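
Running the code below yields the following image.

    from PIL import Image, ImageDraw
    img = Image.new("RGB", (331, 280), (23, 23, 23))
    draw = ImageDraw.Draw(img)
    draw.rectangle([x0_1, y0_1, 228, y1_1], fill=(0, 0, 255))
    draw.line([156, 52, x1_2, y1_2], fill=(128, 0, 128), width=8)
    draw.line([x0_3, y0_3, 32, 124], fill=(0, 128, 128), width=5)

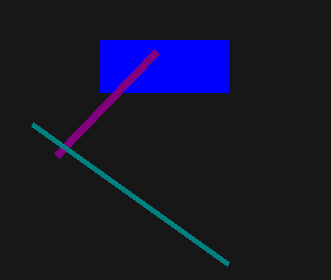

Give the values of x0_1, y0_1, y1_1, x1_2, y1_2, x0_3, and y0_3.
x0_1 = 100, y0_1 = 40, y1_1 = 92, x1_2 = 56, y1_2 = 156, x0_3 = 228, y0_3 = 264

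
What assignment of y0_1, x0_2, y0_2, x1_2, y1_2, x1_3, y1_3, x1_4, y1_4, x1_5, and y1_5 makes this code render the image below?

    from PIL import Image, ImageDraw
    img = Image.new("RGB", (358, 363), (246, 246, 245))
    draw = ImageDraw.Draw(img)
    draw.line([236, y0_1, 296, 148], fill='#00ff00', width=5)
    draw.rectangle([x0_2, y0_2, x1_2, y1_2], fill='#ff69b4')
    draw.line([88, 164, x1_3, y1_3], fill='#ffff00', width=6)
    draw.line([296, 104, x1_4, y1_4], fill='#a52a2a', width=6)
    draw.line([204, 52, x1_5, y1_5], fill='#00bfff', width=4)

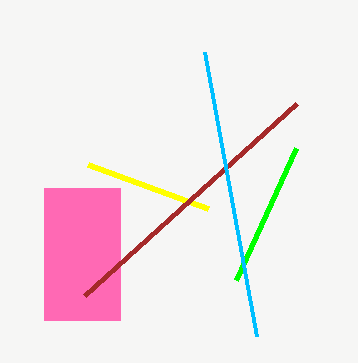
y0_1 = 280, x0_2 = 44, y0_2 = 188, x1_2 = 120, y1_2 = 320, x1_3 = 208, y1_3 = 208, x1_4 = 84, y1_4 = 296, x1_5 = 256, y1_5 = 336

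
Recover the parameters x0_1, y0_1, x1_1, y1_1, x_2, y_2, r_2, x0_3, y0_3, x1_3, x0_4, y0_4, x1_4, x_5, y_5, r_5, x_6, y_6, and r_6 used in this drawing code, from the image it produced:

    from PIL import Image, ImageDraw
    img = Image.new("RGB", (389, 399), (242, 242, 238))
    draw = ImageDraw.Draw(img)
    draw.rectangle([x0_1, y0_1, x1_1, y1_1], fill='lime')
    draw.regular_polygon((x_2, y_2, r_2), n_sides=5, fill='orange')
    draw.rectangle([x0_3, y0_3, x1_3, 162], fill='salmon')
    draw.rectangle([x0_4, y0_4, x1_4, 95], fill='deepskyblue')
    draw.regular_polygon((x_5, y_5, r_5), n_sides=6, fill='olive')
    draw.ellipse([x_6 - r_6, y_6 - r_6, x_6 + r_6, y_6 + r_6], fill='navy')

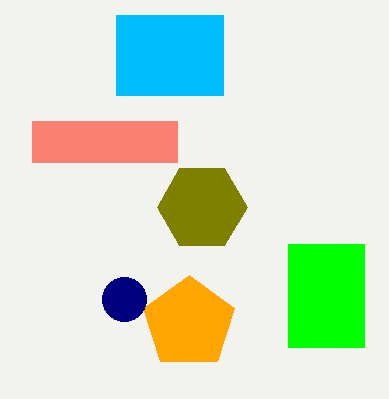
x0_1 = 288
y0_1 = 244
x1_1 = 364
y1_1 = 347
x_2 = 189
y_2 = 323
r_2 = 48
x0_3 = 32
y0_3 = 121
x1_3 = 177
x0_4 = 116
y0_4 = 15
x1_4 = 223
x_5 = 202
y_5 = 207
r_5 = 45
x_6 = 124
y_6 = 299
r_6 = 22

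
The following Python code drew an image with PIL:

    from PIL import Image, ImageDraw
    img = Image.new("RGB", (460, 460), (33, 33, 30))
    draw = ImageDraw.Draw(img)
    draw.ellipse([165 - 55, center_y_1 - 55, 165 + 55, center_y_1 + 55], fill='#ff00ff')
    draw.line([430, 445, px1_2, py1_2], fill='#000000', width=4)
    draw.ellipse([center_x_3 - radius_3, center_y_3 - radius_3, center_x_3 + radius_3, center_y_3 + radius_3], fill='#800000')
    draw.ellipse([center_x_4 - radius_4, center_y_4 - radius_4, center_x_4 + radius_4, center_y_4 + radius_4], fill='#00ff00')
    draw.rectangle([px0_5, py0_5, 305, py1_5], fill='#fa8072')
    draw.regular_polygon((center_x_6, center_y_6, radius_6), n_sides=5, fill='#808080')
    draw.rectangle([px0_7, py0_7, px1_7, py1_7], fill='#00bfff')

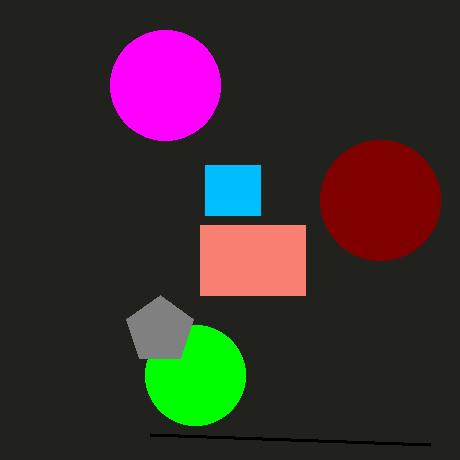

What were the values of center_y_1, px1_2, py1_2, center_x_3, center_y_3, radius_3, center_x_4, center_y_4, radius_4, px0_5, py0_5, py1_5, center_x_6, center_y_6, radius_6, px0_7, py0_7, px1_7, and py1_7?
center_y_1 = 85, px1_2 = 150, py1_2 = 435, center_x_3 = 380, center_y_3 = 200, radius_3 = 60, center_x_4 = 195, center_y_4 = 375, radius_4 = 50, px0_5 = 200, py0_5 = 225, py1_5 = 295, center_x_6 = 160, center_y_6 = 330, radius_6 = 35, px0_7 = 205, py0_7 = 165, px1_7 = 260, py1_7 = 215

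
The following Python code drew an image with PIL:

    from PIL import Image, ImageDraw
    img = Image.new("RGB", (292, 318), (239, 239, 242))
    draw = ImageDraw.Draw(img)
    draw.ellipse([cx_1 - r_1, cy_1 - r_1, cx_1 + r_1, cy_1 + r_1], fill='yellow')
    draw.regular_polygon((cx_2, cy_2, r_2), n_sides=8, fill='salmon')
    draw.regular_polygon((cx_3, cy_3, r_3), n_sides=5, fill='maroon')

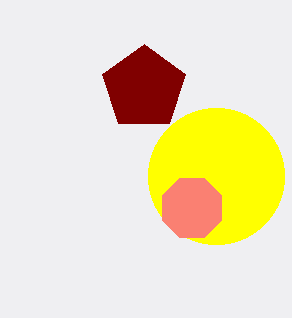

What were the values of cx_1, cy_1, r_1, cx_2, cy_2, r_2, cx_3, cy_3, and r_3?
cx_1 = 216, cy_1 = 176, r_1 = 68, cx_2 = 192, cy_2 = 208, r_2 = 32, cx_3 = 144, cy_3 = 88, r_3 = 44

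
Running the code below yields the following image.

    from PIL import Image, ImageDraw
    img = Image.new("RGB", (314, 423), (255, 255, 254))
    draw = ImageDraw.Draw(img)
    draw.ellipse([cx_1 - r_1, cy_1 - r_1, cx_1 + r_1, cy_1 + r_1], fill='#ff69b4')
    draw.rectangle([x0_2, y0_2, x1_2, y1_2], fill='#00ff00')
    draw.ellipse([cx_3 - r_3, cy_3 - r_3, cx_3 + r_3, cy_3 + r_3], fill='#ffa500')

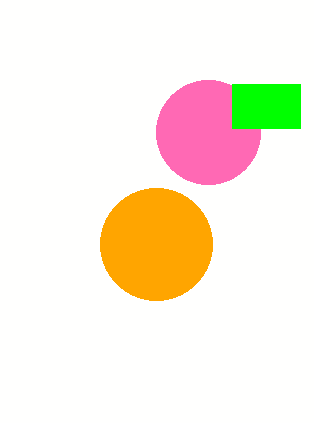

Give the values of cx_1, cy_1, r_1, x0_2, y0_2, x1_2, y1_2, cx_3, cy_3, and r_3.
cx_1 = 208; cy_1 = 132; r_1 = 52; x0_2 = 232; y0_2 = 84; x1_2 = 300; y1_2 = 128; cx_3 = 156; cy_3 = 244; r_3 = 56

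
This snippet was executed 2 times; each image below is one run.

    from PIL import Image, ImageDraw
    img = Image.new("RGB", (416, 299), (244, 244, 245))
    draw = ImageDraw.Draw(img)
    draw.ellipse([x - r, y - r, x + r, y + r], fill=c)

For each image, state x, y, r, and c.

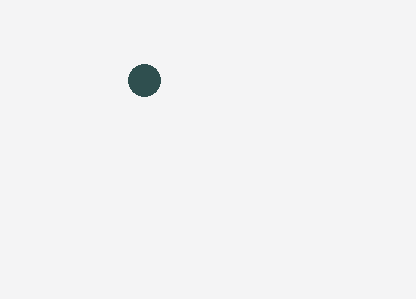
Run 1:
x = 144
y = 80
r = 16
c = 'darkslategray'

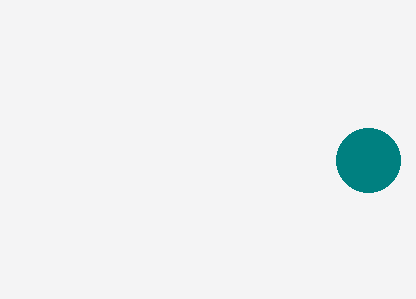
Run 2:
x = 368; y = 160; r = 32; c = 'teal'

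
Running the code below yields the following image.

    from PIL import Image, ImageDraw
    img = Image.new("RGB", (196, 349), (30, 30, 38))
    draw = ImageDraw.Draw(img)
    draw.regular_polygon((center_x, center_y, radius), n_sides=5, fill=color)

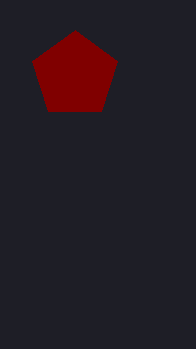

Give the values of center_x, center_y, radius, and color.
center_x = 75
center_y = 75
radius = 45
color = 'maroon'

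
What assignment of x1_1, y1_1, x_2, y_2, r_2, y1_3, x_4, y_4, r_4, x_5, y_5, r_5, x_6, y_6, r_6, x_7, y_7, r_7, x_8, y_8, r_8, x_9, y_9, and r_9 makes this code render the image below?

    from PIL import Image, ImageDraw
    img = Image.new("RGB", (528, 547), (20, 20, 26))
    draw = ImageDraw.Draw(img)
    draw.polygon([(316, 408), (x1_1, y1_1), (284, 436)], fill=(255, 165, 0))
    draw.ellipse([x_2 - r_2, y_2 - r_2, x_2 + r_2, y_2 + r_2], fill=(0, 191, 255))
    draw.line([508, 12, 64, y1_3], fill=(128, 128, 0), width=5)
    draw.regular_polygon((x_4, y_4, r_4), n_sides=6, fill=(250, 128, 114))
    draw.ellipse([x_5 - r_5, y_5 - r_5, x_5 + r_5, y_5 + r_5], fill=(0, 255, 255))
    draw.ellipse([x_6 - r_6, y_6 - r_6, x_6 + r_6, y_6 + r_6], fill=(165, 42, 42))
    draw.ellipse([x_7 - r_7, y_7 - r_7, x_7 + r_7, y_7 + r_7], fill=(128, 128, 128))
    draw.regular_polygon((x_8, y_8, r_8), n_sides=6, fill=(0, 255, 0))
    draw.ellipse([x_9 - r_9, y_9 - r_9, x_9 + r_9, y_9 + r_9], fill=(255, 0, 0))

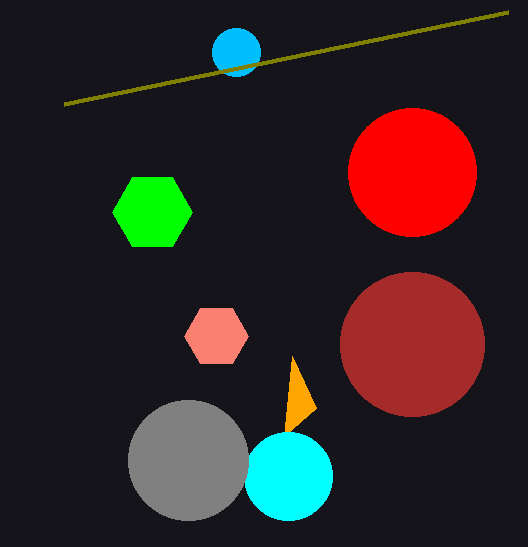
x1_1 = 292
y1_1 = 356
x_2 = 236
y_2 = 52
r_2 = 24
y1_3 = 104
x_4 = 216
y_4 = 336
r_4 = 32
x_5 = 288
y_5 = 476
r_5 = 44
x_6 = 412
y_6 = 344
r_6 = 72
x_7 = 188
y_7 = 460
r_7 = 60
x_8 = 152
y_8 = 212
r_8 = 40
x_9 = 412
y_9 = 172
r_9 = 64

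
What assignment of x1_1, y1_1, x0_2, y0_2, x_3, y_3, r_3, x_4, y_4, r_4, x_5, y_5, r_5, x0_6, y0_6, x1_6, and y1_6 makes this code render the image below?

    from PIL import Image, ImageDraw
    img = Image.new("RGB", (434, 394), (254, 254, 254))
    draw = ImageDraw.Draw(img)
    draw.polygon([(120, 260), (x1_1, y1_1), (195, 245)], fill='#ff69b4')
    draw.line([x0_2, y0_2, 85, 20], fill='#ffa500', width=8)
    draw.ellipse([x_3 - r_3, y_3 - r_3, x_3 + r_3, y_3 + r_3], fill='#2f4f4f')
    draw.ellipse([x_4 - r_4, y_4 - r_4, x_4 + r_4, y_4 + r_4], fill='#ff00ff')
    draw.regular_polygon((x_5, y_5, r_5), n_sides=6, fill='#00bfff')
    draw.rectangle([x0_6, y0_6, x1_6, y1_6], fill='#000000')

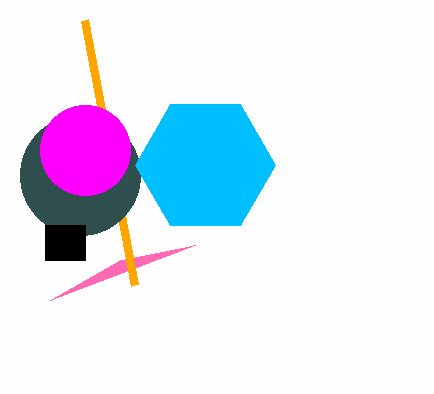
x1_1 = 50, y1_1 = 300, x0_2 = 135, y0_2 = 285, x_3 = 80, y_3 = 175, r_3 = 60, x_4 = 85, y_4 = 150, r_4 = 45, x_5 = 205, y_5 = 165, r_5 = 70, x0_6 = 45, y0_6 = 225, x1_6 = 85, y1_6 = 260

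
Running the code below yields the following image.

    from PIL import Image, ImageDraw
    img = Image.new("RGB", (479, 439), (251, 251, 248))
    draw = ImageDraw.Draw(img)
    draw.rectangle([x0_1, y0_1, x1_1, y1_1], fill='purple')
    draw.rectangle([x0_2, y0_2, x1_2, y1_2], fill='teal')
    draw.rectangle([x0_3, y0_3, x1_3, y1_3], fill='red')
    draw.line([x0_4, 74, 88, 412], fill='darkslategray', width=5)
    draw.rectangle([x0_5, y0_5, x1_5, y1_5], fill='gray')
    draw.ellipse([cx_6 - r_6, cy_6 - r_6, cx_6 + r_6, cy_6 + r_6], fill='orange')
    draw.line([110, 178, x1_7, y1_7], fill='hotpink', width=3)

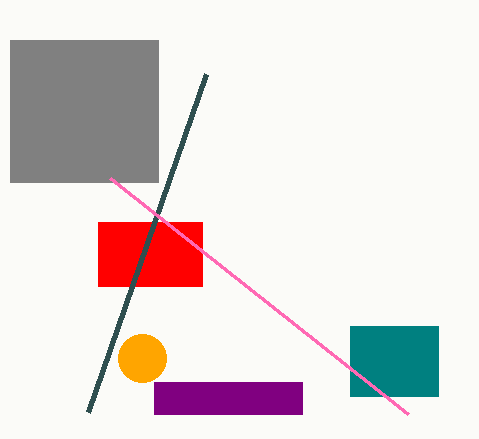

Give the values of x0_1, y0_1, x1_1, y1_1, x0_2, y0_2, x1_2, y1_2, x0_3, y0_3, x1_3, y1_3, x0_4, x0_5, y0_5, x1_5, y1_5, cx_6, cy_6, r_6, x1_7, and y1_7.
x0_1 = 154, y0_1 = 382, x1_1 = 302, y1_1 = 414, x0_2 = 350, y0_2 = 326, x1_2 = 438, y1_2 = 396, x0_3 = 98, y0_3 = 222, x1_3 = 202, y1_3 = 286, x0_4 = 206, x0_5 = 10, y0_5 = 40, x1_5 = 158, y1_5 = 182, cx_6 = 142, cy_6 = 358, r_6 = 24, x1_7 = 408, y1_7 = 414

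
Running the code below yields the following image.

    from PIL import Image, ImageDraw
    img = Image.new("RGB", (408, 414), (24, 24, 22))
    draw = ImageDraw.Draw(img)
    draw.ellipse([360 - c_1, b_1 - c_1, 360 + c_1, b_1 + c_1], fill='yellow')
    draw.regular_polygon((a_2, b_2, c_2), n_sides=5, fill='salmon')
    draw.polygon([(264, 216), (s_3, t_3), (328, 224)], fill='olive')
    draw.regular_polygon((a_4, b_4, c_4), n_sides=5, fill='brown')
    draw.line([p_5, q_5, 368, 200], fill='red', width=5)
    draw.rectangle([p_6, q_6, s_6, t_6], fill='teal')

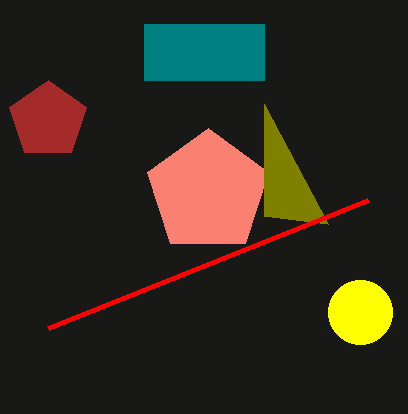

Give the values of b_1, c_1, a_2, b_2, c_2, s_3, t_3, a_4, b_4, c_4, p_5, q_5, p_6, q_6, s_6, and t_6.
b_1 = 312
c_1 = 32
a_2 = 208
b_2 = 192
c_2 = 64
s_3 = 264
t_3 = 104
a_4 = 48
b_4 = 120
c_4 = 40
p_5 = 48
q_5 = 328
p_6 = 144
q_6 = 24
s_6 = 264
t_6 = 80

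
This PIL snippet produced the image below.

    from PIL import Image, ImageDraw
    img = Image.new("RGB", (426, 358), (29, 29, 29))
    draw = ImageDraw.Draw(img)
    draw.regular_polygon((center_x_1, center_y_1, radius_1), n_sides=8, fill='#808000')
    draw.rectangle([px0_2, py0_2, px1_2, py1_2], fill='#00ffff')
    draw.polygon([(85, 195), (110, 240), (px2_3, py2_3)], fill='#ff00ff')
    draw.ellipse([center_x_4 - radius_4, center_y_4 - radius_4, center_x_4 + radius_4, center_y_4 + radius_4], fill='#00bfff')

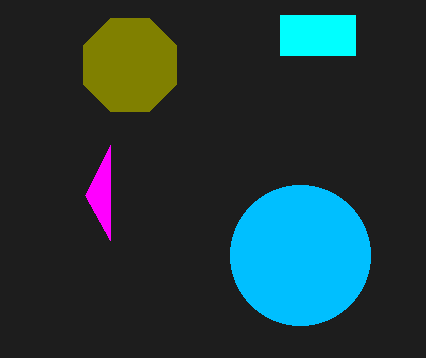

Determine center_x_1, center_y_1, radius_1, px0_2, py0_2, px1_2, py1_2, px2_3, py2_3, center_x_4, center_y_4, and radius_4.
center_x_1 = 130, center_y_1 = 65, radius_1 = 50, px0_2 = 280, py0_2 = 15, px1_2 = 355, py1_2 = 55, px2_3 = 110, py2_3 = 145, center_x_4 = 300, center_y_4 = 255, radius_4 = 70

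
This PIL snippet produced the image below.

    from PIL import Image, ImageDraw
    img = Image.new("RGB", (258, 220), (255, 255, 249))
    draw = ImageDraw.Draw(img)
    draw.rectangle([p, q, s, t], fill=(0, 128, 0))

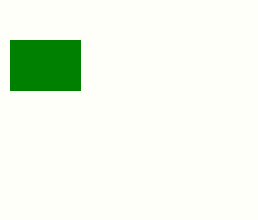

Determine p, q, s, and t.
p = 10, q = 40, s = 80, t = 90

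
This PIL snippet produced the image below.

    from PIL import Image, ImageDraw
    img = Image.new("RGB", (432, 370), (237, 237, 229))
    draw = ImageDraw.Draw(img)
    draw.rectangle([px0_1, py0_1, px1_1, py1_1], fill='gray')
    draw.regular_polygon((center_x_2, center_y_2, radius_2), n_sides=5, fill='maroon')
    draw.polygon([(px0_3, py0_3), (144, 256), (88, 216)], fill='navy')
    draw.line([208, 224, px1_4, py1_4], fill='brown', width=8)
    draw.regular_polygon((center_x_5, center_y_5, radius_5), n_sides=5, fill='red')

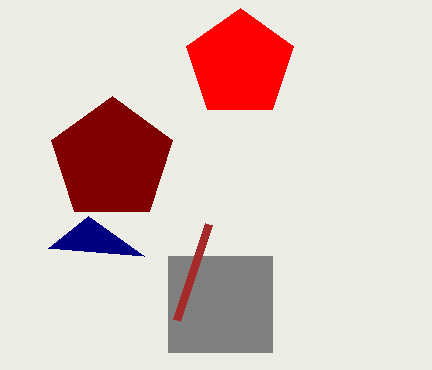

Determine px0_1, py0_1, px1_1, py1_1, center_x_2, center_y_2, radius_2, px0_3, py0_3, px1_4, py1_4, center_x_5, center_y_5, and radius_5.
px0_1 = 168, py0_1 = 256, px1_1 = 272, py1_1 = 352, center_x_2 = 112, center_y_2 = 160, radius_2 = 64, px0_3 = 48, py0_3 = 248, px1_4 = 176, py1_4 = 320, center_x_5 = 240, center_y_5 = 64, radius_5 = 56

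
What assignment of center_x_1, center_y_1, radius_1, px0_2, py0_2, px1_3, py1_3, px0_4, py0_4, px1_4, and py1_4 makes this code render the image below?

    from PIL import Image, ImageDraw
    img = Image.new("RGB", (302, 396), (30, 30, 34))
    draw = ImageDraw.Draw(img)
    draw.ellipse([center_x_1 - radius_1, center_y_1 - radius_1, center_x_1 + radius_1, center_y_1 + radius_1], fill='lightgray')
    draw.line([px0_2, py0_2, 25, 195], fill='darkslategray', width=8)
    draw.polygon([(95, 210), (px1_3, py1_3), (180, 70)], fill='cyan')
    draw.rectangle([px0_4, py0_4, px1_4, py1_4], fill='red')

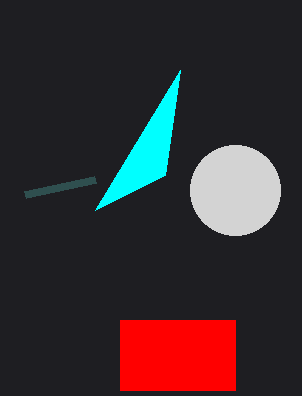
center_x_1 = 235, center_y_1 = 190, radius_1 = 45, px0_2 = 95, py0_2 = 180, px1_3 = 165, py1_3 = 175, px0_4 = 120, py0_4 = 320, px1_4 = 235, py1_4 = 390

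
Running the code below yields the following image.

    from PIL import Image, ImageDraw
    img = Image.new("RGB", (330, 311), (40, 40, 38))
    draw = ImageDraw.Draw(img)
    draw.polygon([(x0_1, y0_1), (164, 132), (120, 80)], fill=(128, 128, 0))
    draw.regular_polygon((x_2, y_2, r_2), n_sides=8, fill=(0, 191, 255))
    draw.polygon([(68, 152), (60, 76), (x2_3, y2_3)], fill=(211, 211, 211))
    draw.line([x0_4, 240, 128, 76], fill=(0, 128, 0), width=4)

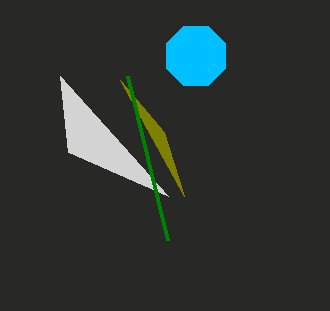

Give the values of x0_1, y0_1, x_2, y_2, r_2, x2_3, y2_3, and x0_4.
x0_1 = 184, y0_1 = 196, x_2 = 196, y_2 = 56, r_2 = 32, x2_3 = 168, y2_3 = 196, x0_4 = 168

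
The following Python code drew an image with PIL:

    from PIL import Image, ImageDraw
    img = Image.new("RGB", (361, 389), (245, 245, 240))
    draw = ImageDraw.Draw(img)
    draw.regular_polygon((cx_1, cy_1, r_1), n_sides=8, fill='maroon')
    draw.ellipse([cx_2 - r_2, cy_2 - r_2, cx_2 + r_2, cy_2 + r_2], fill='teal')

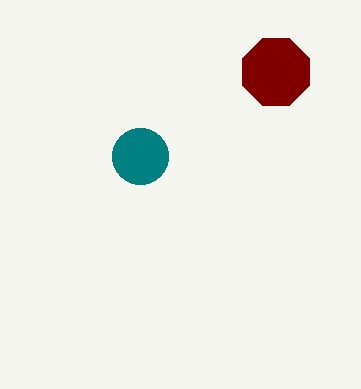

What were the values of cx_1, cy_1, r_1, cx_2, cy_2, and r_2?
cx_1 = 276; cy_1 = 72; r_1 = 36; cx_2 = 140; cy_2 = 156; r_2 = 28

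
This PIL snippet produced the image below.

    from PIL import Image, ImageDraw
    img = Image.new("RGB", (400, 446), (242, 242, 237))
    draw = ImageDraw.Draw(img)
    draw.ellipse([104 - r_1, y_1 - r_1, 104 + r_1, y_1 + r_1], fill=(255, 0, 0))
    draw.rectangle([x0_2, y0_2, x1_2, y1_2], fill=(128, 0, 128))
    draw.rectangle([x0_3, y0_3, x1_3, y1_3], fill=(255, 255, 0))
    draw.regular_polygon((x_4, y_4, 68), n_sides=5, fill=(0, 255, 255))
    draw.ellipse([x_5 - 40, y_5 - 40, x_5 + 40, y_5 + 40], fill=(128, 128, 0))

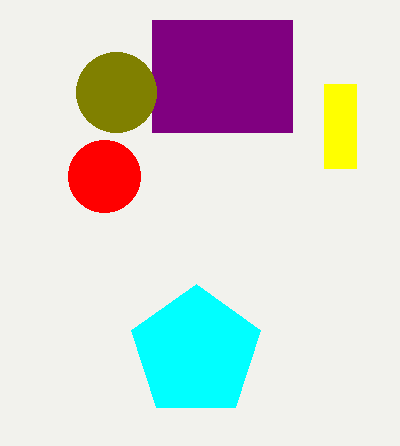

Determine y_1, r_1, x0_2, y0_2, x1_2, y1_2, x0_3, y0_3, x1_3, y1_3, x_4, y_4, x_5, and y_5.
y_1 = 176; r_1 = 36; x0_2 = 152; y0_2 = 20; x1_2 = 292; y1_2 = 132; x0_3 = 324; y0_3 = 84; x1_3 = 356; y1_3 = 168; x_4 = 196; y_4 = 352; x_5 = 116; y_5 = 92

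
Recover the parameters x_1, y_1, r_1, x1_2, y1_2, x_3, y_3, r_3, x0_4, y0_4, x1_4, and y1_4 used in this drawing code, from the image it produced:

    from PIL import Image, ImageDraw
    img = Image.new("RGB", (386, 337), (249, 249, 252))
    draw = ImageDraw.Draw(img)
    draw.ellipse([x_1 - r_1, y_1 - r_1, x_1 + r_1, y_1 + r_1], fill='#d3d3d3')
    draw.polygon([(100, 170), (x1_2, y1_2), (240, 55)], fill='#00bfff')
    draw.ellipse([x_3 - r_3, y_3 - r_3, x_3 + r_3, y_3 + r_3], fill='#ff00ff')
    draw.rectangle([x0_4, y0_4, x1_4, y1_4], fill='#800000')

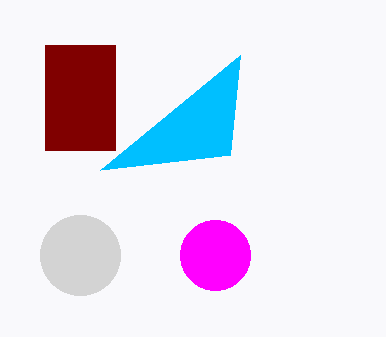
x_1 = 80, y_1 = 255, r_1 = 40, x1_2 = 230, y1_2 = 155, x_3 = 215, y_3 = 255, r_3 = 35, x0_4 = 45, y0_4 = 45, x1_4 = 115, y1_4 = 150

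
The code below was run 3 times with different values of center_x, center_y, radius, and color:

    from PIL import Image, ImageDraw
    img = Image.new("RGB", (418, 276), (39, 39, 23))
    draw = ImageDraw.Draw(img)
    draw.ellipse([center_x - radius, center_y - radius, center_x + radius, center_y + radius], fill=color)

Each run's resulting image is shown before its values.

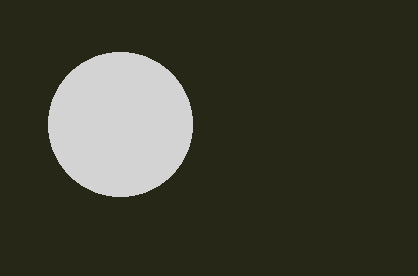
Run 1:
center_x = 120
center_y = 124
radius = 72
color = 'lightgray'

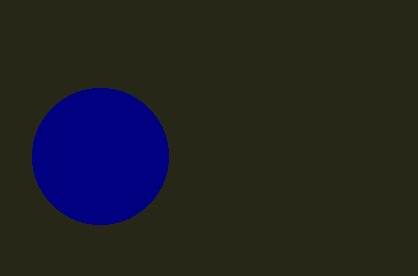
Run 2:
center_x = 100; center_y = 156; radius = 68; color = 'navy'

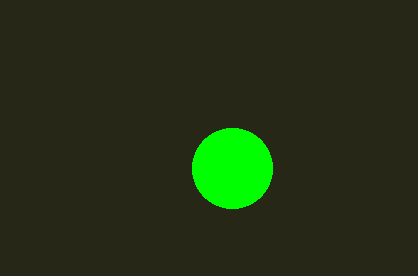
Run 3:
center_x = 232; center_y = 168; radius = 40; color = 'lime'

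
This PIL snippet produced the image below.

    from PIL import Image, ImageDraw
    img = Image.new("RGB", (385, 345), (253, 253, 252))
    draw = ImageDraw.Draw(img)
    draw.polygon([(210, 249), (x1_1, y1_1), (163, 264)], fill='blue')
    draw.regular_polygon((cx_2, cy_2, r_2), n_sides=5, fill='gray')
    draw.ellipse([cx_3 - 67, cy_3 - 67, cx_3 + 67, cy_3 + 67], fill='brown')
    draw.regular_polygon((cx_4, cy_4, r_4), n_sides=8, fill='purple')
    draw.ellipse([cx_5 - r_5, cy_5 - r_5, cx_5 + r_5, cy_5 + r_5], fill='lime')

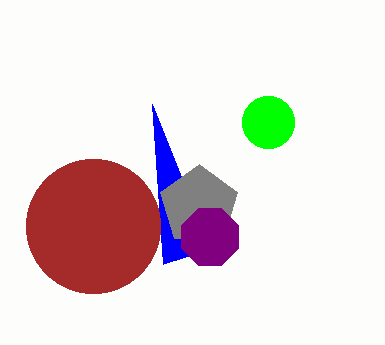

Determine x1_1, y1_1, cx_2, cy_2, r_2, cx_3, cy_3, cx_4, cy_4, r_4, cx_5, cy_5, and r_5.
x1_1 = 152
y1_1 = 104
cx_2 = 199
cy_2 = 205
r_2 = 41
cx_3 = 93
cy_3 = 226
cx_4 = 210
cy_4 = 237
r_4 = 31
cx_5 = 268
cy_5 = 122
r_5 = 26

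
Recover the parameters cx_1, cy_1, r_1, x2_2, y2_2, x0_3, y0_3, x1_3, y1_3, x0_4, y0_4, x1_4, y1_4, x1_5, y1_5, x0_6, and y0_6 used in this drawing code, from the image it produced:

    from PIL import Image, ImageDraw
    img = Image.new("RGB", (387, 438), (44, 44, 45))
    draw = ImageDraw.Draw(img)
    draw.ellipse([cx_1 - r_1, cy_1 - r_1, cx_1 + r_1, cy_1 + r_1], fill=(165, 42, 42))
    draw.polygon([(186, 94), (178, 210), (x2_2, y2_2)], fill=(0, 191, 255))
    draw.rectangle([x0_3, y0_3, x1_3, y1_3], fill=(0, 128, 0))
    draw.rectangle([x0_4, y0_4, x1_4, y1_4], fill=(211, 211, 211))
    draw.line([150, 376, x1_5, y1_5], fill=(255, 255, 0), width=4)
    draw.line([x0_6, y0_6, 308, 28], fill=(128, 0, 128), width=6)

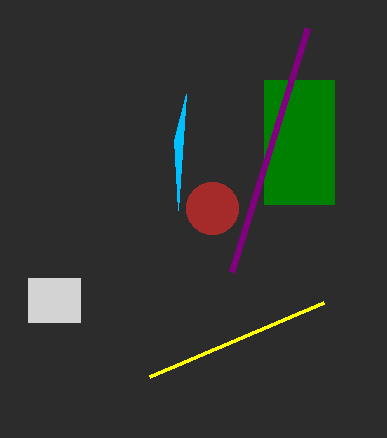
cx_1 = 212; cy_1 = 208; r_1 = 26; x2_2 = 174; y2_2 = 140; x0_3 = 264; y0_3 = 80; x1_3 = 334; y1_3 = 204; x0_4 = 28; y0_4 = 278; x1_4 = 80; y1_4 = 322; x1_5 = 324; y1_5 = 302; x0_6 = 232; y0_6 = 272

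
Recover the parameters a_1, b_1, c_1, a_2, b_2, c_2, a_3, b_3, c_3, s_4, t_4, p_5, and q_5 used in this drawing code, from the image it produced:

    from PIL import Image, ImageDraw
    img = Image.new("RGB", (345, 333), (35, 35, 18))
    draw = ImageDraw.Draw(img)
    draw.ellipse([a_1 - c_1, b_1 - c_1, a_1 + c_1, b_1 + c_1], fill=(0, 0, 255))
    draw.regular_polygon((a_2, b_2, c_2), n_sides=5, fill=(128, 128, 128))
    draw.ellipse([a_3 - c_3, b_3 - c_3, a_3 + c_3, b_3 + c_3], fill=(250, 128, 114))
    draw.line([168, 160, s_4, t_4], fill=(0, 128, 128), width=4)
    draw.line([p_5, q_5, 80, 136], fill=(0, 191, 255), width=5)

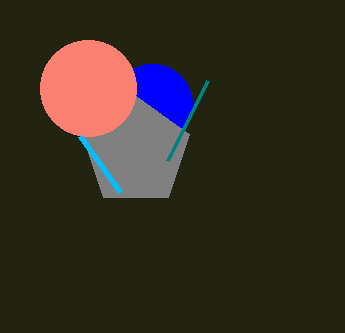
a_1 = 152, b_1 = 104, c_1 = 40, a_2 = 136, b_2 = 152, c_2 = 56, a_3 = 88, b_3 = 88, c_3 = 48, s_4 = 208, t_4 = 80, p_5 = 120, q_5 = 192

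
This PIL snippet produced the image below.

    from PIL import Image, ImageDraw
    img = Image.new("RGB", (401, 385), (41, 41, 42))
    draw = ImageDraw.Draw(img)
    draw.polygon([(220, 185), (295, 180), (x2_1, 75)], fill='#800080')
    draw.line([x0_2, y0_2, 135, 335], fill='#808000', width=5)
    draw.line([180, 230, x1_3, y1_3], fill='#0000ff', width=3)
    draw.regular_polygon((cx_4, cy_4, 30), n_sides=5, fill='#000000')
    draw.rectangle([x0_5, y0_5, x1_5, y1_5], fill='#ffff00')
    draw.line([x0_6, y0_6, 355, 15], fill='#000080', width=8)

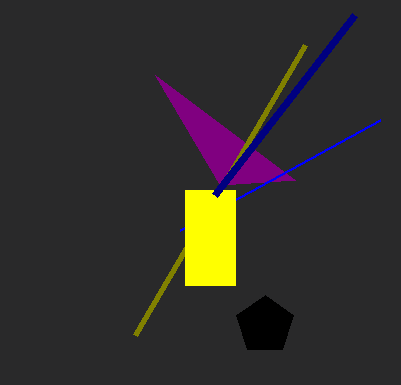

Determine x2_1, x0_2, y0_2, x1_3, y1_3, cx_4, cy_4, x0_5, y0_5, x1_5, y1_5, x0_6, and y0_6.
x2_1 = 155
x0_2 = 305
y0_2 = 45
x1_3 = 380
y1_3 = 120
cx_4 = 265
cy_4 = 325
x0_5 = 185
y0_5 = 190
x1_5 = 235
y1_5 = 285
x0_6 = 215
y0_6 = 195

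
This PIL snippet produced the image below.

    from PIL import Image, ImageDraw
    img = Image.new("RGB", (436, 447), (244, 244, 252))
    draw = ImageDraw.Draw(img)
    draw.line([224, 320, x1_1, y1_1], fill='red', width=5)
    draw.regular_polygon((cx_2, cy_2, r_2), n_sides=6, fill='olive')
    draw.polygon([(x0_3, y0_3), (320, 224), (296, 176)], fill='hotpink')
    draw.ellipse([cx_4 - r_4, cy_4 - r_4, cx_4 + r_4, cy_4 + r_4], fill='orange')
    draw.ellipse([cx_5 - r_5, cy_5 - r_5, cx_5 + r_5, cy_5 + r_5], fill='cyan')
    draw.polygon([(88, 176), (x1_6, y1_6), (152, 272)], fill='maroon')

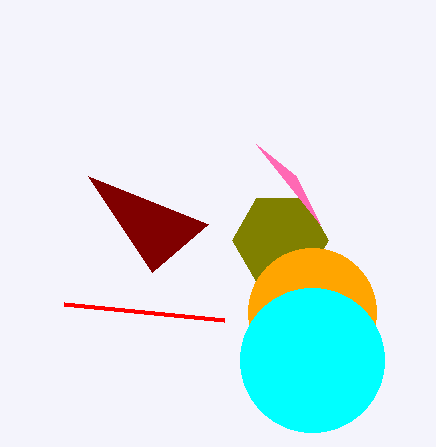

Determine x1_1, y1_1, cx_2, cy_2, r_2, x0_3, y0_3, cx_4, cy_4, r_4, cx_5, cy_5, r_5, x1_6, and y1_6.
x1_1 = 64, y1_1 = 304, cx_2 = 280, cy_2 = 240, r_2 = 48, x0_3 = 256, y0_3 = 144, cx_4 = 312, cy_4 = 312, r_4 = 64, cx_5 = 312, cy_5 = 360, r_5 = 72, x1_6 = 208, y1_6 = 224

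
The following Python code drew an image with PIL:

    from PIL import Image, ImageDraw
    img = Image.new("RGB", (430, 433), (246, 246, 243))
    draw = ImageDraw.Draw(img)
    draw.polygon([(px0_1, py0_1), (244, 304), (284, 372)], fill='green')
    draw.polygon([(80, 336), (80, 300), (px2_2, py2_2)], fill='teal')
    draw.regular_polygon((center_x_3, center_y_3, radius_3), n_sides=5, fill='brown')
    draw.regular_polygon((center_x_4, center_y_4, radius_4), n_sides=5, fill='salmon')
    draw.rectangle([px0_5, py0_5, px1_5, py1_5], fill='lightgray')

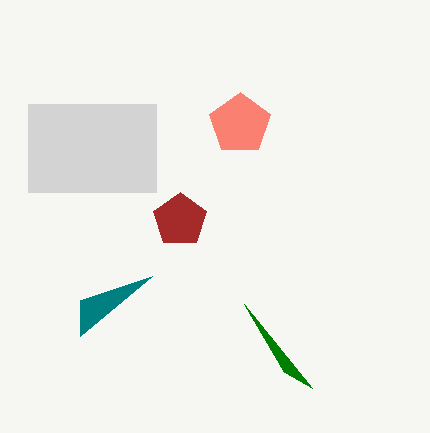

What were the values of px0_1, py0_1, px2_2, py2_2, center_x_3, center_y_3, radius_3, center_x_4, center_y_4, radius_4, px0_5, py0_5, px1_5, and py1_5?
px0_1 = 312, py0_1 = 388, px2_2 = 152, py2_2 = 276, center_x_3 = 180, center_y_3 = 220, radius_3 = 28, center_x_4 = 240, center_y_4 = 124, radius_4 = 32, px0_5 = 28, py0_5 = 104, px1_5 = 156, py1_5 = 192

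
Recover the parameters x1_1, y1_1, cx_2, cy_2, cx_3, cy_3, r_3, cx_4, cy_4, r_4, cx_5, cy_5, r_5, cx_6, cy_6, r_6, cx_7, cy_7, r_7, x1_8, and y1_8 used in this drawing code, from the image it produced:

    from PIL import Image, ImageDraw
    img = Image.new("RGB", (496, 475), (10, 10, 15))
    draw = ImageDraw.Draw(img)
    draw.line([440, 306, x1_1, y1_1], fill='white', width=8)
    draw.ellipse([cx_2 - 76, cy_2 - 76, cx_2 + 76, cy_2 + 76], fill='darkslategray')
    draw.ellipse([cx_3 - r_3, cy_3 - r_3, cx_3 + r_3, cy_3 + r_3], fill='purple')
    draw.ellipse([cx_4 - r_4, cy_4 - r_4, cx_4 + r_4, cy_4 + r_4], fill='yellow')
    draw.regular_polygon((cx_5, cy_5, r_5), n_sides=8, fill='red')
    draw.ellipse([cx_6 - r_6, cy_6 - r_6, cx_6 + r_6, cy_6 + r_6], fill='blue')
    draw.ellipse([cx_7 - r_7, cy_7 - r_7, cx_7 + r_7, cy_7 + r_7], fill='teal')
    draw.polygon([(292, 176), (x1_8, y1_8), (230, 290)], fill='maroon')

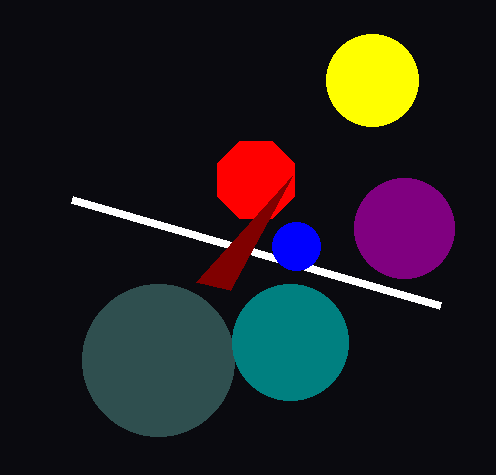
x1_1 = 72, y1_1 = 200, cx_2 = 158, cy_2 = 360, cx_3 = 404, cy_3 = 228, r_3 = 50, cx_4 = 372, cy_4 = 80, r_4 = 46, cx_5 = 256, cy_5 = 180, r_5 = 42, cx_6 = 296, cy_6 = 246, r_6 = 24, cx_7 = 290, cy_7 = 342, r_7 = 58, x1_8 = 196, y1_8 = 282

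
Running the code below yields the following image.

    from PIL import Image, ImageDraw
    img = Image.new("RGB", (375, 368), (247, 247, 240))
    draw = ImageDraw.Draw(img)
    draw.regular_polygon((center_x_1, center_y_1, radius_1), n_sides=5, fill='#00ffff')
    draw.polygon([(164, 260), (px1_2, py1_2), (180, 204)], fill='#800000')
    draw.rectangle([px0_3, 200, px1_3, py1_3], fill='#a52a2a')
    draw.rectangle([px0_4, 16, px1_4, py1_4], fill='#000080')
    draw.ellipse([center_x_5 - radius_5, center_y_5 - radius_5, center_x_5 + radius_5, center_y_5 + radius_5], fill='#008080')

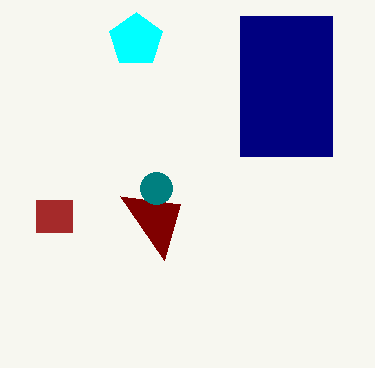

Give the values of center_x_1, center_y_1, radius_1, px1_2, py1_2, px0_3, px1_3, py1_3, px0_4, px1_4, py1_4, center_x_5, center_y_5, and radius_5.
center_x_1 = 136
center_y_1 = 40
radius_1 = 28
px1_2 = 120
py1_2 = 196
px0_3 = 36
px1_3 = 72
py1_3 = 232
px0_4 = 240
px1_4 = 332
py1_4 = 156
center_x_5 = 156
center_y_5 = 188
radius_5 = 16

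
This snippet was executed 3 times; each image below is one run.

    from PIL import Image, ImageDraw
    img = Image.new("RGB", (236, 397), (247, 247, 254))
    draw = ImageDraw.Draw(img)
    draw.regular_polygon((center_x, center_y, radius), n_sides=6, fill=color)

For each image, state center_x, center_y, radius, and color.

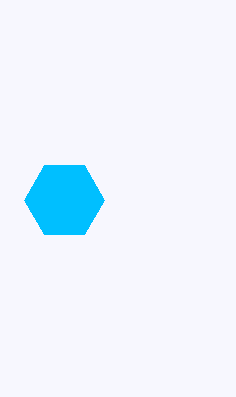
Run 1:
center_x = 64, center_y = 200, radius = 40, color = 'deepskyblue'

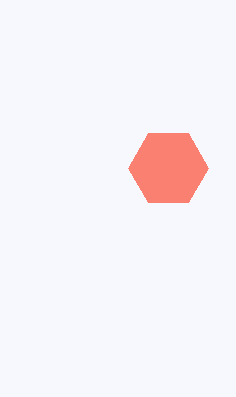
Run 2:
center_x = 168; center_y = 168; radius = 40; color = 'salmon'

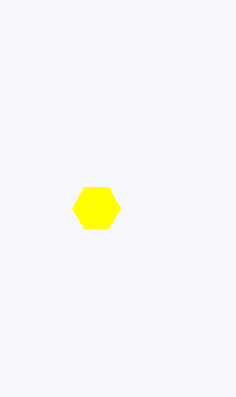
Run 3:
center_x = 96, center_y = 208, radius = 24, color = 'yellow'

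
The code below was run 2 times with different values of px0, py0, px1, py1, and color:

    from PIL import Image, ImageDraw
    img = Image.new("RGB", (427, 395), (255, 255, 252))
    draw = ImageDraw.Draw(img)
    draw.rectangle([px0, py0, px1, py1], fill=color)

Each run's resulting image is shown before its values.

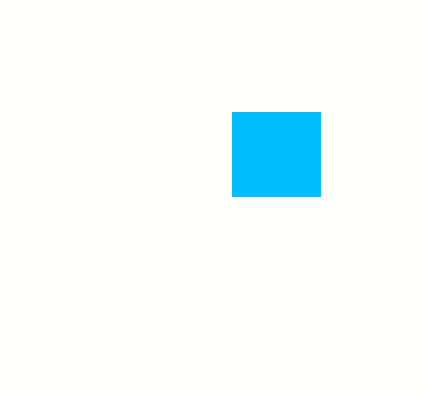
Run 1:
px0 = 232, py0 = 112, px1 = 320, py1 = 196, color = 'deepskyblue'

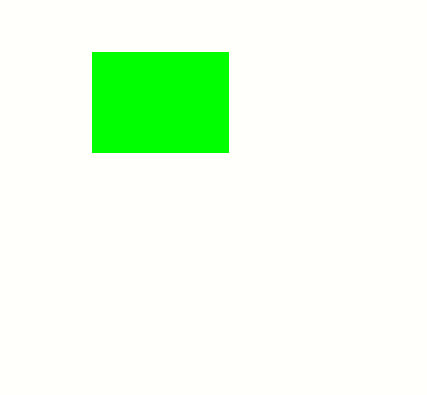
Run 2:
px0 = 92; py0 = 52; px1 = 228; py1 = 152; color = 'lime'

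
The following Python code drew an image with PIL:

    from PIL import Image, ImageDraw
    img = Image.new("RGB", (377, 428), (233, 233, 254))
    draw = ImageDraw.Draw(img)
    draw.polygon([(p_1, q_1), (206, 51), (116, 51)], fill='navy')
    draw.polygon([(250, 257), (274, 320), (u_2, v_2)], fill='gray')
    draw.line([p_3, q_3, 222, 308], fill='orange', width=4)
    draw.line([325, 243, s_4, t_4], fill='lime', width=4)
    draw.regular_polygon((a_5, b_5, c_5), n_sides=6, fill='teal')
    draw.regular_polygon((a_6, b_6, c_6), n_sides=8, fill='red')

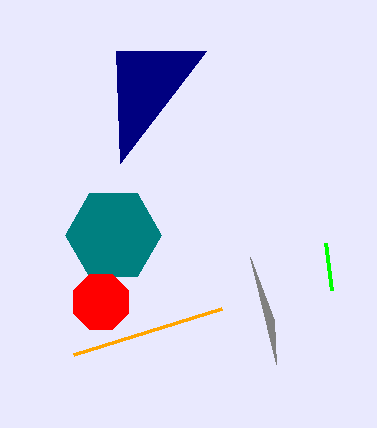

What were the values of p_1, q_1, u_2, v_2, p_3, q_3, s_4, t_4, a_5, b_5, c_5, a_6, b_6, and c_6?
p_1 = 120
q_1 = 163
u_2 = 276
v_2 = 364
p_3 = 74
q_3 = 354
s_4 = 331
t_4 = 290
a_5 = 113
b_5 = 235
c_5 = 48
a_6 = 101
b_6 = 302
c_6 = 30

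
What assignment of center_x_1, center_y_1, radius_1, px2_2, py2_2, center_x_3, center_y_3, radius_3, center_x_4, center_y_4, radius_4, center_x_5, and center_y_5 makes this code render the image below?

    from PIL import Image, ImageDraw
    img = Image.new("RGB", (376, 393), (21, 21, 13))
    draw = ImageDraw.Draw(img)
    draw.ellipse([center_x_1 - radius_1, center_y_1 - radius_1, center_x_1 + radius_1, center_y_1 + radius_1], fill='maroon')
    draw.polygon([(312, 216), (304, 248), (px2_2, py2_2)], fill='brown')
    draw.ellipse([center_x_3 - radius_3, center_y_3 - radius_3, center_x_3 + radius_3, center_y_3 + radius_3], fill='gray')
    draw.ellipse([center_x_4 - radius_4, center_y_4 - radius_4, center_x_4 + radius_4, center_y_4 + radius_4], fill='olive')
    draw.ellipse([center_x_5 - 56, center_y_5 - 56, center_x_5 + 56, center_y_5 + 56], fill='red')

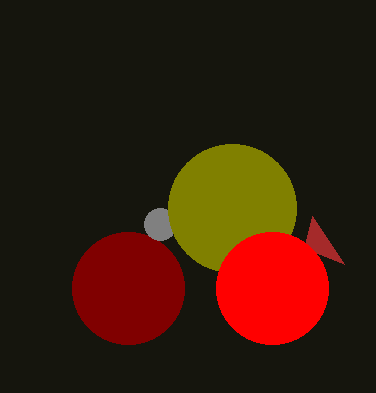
center_x_1 = 128
center_y_1 = 288
radius_1 = 56
px2_2 = 344
py2_2 = 264
center_x_3 = 160
center_y_3 = 224
radius_3 = 16
center_x_4 = 232
center_y_4 = 208
radius_4 = 64
center_x_5 = 272
center_y_5 = 288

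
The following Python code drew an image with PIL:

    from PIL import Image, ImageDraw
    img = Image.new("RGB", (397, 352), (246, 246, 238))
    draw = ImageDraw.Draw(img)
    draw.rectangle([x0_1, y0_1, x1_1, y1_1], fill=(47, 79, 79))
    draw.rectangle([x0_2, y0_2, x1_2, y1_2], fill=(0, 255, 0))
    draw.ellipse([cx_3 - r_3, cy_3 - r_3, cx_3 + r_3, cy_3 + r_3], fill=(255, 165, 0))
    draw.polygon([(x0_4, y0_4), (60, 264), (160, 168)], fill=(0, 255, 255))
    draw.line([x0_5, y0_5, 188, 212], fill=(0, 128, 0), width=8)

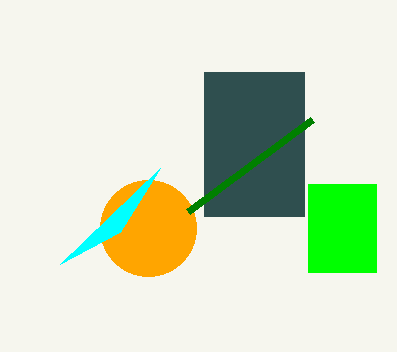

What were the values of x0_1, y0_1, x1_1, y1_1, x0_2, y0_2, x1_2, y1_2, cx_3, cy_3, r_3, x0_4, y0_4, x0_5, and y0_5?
x0_1 = 204
y0_1 = 72
x1_1 = 304
y1_1 = 216
x0_2 = 308
y0_2 = 184
x1_2 = 376
y1_2 = 272
cx_3 = 148
cy_3 = 228
r_3 = 48
x0_4 = 120
y0_4 = 232
x0_5 = 312
y0_5 = 120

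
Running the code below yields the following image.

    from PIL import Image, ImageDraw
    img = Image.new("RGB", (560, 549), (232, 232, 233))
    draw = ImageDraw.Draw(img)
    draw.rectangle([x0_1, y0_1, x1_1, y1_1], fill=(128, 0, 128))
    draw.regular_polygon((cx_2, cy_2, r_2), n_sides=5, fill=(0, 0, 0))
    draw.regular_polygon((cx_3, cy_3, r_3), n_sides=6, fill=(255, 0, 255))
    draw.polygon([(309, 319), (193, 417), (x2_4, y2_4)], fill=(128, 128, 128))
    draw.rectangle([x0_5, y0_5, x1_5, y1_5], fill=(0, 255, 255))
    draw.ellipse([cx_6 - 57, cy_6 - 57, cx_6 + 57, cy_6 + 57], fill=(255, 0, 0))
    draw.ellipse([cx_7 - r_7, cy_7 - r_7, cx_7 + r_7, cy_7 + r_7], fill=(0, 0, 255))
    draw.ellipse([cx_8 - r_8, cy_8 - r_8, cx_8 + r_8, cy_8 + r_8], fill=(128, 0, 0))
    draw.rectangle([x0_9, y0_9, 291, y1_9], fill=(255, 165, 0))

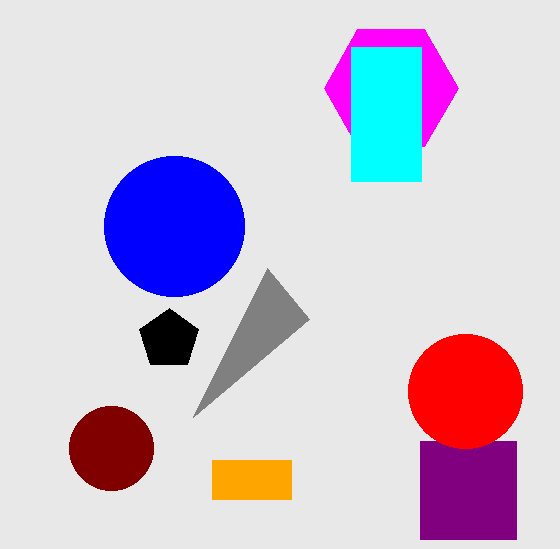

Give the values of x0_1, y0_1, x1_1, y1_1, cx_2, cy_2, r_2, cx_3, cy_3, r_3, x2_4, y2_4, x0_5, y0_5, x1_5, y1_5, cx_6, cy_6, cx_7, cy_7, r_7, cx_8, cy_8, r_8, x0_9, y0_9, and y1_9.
x0_1 = 420, y0_1 = 441, x1_1 = 516, y1_1 = 539, cx_2 = 169, cy_2 = 339, r_2 = 31, cx_3 = 391, cy_3 = 88, r_3 = 67, x2_4 = 267, y2_4 = 268, x0_5 = 351, y0_5 = 47, x1_5 = 421, y1_5 = 181, cx_6 = 465, cy_6 = 391, cx_7 = 174, cy_7 = 226, r_7 = 70, cx_8 = 111, cy_8 = 448, r_8 = 42, x0_9 = 212, y0_9 = 460, y1_9 = 499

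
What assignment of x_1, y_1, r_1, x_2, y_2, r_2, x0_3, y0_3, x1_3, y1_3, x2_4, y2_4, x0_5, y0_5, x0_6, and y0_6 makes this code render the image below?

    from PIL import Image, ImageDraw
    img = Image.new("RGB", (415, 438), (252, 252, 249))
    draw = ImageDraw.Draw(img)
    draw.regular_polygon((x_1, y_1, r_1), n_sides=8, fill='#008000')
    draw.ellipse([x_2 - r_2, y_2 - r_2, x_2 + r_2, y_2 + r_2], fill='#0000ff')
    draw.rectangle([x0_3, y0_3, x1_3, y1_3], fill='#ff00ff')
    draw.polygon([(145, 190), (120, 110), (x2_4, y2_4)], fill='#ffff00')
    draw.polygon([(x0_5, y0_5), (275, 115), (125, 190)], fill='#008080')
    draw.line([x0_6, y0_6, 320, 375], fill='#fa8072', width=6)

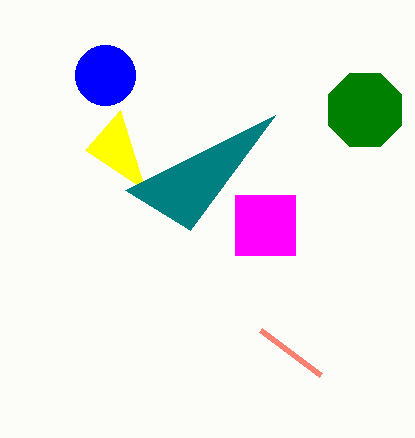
x_1 = 365, y_1 = 110, r_1 = 40, x_2 = 105, y_2 = 75, r_2 = 30, x0_3 = 235, y0_3 = 195, x1_3 = 295, y1_3 = 255, x2_4 = 85, y2_4 = 150, x0_5 = 190, y0_5 = 230, x0_6 = 260, y0_6 = 330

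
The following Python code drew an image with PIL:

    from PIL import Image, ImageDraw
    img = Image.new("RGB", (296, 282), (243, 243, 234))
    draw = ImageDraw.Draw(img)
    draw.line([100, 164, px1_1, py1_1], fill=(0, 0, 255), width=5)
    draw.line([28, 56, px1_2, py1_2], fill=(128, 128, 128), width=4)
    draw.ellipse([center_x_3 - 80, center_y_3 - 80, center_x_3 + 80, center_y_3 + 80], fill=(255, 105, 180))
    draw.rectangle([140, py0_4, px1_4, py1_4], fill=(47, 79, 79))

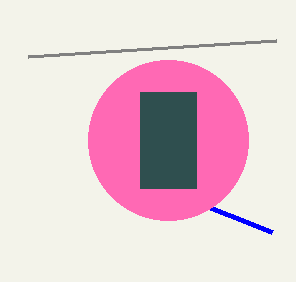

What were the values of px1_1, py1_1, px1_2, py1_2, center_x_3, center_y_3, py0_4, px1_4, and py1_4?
px1_1 = 272; py1_1 = 232; px1_2 = 276; py1_2 = 40; center_x_3 = 168; center_y_3 = 140; py0_4 = 92; px1_4 = 196; py1_4 = 188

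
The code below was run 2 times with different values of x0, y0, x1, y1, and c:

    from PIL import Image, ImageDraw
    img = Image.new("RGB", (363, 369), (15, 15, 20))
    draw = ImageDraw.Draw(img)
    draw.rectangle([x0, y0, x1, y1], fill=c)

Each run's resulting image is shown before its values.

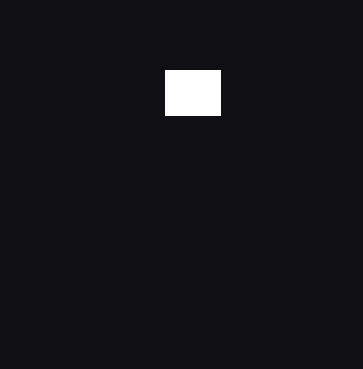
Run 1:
x0 = 165
y0 = 70
x1 = 220
y1 = 115
c = 'white'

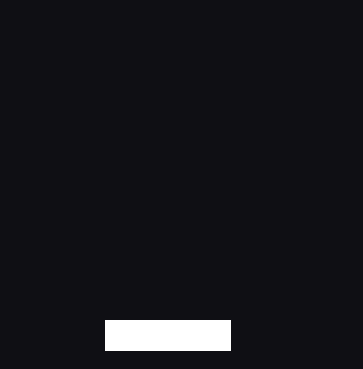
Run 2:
x0 = 105
y0 = 320
x1 = 230
y1 = 350
c = 'white'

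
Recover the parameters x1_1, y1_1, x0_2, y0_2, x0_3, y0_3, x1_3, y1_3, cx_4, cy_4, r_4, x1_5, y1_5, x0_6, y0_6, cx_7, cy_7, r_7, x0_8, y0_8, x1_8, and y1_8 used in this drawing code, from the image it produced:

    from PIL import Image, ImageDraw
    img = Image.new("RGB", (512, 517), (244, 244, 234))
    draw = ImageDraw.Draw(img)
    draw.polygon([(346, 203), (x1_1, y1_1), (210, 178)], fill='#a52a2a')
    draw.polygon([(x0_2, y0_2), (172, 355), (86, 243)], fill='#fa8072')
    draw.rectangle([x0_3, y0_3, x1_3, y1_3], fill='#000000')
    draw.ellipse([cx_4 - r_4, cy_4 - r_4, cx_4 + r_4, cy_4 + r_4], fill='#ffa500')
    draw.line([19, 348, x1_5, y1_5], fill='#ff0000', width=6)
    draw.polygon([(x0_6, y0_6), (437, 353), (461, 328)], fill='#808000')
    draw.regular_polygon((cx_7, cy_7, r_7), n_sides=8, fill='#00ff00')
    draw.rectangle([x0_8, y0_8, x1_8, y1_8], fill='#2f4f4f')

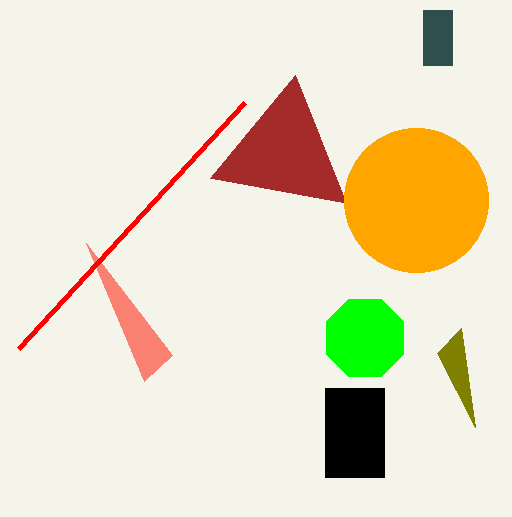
x1_1 = 295, y1_1 = 75, x0_2 = 144, y0_2 = 381, x0_3 = 325, y0_3 = 388, x1_3 = 384, y1_3 = 477, cx_4 = 416, cy_4 = 200, r_4 = 72, x1_5 = 245, y1_5 = 102, x0_6 = 475, y0_6 = 427, cx_7 = 365, cy_7 = 338, r_7 = 42, x0_8 = 423, y0_8 = 10, x1_8 = 452, y1_8 = 65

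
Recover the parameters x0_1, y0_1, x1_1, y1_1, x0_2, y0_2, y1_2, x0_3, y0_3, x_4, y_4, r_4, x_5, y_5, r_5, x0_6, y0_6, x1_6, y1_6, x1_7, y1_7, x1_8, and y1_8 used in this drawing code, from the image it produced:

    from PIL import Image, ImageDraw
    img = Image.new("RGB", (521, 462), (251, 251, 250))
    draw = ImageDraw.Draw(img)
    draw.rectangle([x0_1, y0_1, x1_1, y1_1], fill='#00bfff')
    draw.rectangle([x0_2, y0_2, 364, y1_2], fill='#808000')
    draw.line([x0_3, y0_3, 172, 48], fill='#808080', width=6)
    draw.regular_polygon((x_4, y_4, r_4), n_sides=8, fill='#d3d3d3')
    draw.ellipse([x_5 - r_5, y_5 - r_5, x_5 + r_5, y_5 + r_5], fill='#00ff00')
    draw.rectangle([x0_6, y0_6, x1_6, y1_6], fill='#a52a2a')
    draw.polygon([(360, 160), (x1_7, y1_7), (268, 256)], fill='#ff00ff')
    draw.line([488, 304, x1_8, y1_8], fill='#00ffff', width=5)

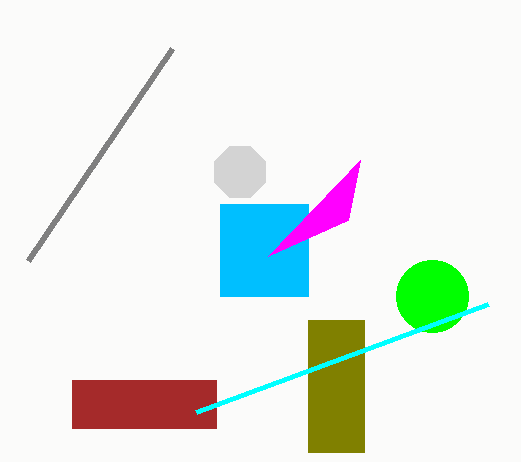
x0_1 = 220
y0_1 = 204
x1_1 = 308
y1_1 = 296
x0_2 = 308
y0_2 = 320
y1_2 = 452
x0_3 = 28
y0_3 = 260
x_4 = 240
y_4 = 172
r_4 = 28
x_5 = 432
y_5 = 296
r_5 = 36
x0_6 = 72
y0_6 = 380
x1_6 = 216
y1_6 = 428
x1_7 = 348
y1_7 = 220
x1_8 = 196
y1_8 = 412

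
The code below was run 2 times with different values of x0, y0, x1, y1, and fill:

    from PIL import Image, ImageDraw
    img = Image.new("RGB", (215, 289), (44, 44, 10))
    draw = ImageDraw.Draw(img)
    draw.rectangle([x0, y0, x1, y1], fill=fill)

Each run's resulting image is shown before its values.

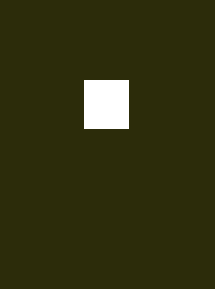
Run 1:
x0 = 84, y0 = 80, x1 = 128, y1 = 128, fill = 'white'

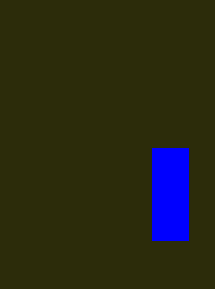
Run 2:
x0 = 152
y0 = 148
x1 = 188
y1 = 240
fill = 'blue'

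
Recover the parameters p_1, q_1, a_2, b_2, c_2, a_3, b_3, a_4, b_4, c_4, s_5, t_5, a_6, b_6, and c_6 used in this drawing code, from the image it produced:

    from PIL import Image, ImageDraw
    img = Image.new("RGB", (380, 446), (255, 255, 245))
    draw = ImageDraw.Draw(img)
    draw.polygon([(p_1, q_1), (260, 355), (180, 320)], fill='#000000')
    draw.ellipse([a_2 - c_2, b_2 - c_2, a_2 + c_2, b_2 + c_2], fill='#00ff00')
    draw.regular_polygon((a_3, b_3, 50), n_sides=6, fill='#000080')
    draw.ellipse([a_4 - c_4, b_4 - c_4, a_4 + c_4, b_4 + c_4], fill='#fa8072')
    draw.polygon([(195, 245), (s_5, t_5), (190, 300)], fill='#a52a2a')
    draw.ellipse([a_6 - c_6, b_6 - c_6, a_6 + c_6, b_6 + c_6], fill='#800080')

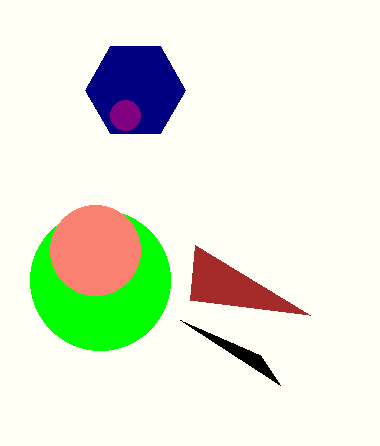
p_1 = 280, q_1 = 385, a_2 = 100, b_2 = 280, c_2 = 70, a_3 = 135, b_3 = 90, a_4 = 95, b_4 = 250, c_4 = 45, s_5 = 310, t_5 = 315, a_6 = 125, b_6 = 115, c_6 = 15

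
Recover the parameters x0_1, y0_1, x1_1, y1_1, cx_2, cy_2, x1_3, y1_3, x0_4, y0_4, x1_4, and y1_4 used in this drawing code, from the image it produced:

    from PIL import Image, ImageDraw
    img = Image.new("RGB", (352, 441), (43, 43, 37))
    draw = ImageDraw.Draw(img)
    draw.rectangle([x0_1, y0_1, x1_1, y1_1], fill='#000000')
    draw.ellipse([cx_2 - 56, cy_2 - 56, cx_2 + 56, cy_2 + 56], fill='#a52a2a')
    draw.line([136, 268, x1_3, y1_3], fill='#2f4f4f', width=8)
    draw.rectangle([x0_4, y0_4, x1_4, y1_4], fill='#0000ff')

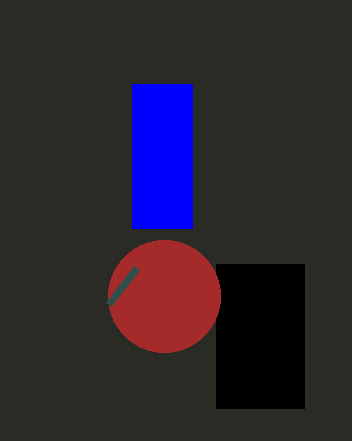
x0_1 = 216; y0_1 = 264; x1_1 = 304; y1_1 = 408; cx_2 = 164; cy_2 = 296; x1_3 = 108; y1_3 = 304; x0_4 = 132; y0_4 = 84; x1_4 = 192; y1_4 = 228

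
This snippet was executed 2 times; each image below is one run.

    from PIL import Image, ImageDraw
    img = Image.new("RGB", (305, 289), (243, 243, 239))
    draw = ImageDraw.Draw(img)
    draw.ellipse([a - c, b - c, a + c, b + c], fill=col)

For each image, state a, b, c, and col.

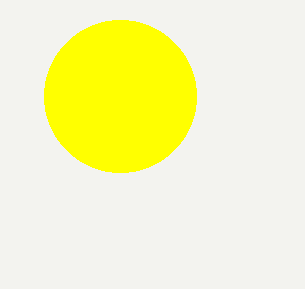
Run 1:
a = 120
b = 96
c = 76
col = 'yellow'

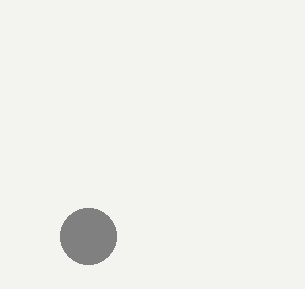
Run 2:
a = 88, b = 236, c = 28, col = 'gray'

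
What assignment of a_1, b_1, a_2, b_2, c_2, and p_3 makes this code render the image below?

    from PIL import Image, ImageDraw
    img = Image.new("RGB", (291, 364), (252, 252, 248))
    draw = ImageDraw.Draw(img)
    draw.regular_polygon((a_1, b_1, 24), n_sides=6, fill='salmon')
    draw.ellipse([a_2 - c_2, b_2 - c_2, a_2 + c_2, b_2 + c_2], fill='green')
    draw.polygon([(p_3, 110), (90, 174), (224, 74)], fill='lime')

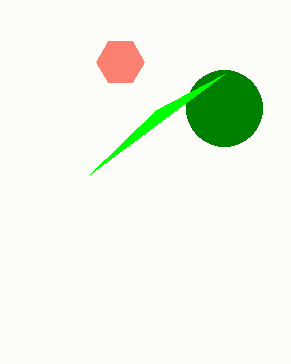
a_1 = 120
b_1 = 62
a_2 = 224
b_2 = 108
c_2 = 38
p_3 = 156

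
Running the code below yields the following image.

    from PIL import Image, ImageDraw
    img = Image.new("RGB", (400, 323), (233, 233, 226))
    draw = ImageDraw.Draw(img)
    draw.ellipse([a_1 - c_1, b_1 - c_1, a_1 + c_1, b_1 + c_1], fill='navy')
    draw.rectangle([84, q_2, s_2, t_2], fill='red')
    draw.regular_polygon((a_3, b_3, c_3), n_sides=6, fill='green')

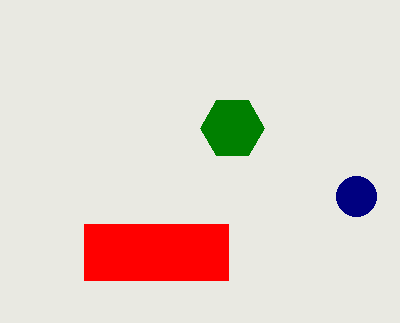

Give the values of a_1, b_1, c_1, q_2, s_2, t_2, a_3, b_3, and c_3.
a_1 = 356; b_1 = 196; c_1 = 20; q_2 = 224; s_2 = 228; t_2 = 280; a_3 = 232; b_3 = 128; c_3 = 32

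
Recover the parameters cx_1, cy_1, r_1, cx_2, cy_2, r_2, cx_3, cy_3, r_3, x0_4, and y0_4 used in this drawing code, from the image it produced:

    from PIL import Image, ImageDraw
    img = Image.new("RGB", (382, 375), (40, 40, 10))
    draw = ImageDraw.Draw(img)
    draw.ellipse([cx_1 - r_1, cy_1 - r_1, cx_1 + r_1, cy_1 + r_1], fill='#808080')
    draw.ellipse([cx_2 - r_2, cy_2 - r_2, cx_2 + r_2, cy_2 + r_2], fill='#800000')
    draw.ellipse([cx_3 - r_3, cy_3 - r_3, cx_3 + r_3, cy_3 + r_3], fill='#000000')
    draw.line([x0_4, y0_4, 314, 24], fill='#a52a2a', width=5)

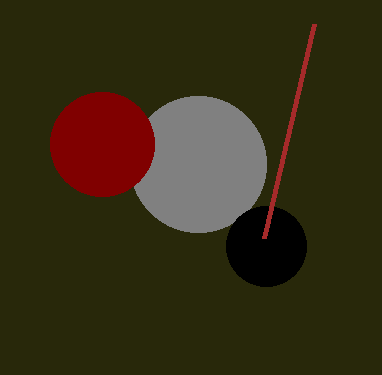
cx_1 = 198
cy_1 = 164
r_1 = 68
cx_2 = 102
cy_2 = 144
r_2 = 52
cx_3 = 266
cy_3 = 246
r_3 = 40
x0_4 = 264
y0_4 = 238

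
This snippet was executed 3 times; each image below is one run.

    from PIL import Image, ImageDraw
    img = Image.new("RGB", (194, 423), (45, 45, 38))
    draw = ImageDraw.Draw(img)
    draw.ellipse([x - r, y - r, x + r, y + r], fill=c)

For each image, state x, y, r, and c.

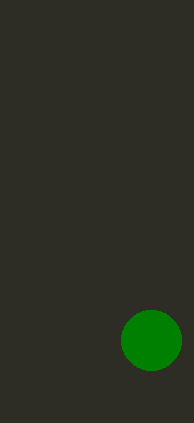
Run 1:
x = 151; y = 340; r = 30; c = 'green'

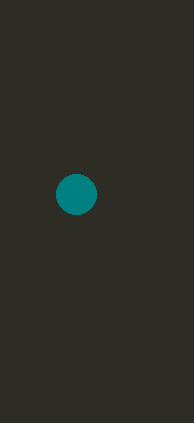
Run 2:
x = 76; y = 194; r = 20; c = 'teal'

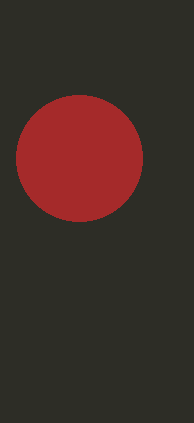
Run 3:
x = 79, y = 158, r = 63, c = 'brown'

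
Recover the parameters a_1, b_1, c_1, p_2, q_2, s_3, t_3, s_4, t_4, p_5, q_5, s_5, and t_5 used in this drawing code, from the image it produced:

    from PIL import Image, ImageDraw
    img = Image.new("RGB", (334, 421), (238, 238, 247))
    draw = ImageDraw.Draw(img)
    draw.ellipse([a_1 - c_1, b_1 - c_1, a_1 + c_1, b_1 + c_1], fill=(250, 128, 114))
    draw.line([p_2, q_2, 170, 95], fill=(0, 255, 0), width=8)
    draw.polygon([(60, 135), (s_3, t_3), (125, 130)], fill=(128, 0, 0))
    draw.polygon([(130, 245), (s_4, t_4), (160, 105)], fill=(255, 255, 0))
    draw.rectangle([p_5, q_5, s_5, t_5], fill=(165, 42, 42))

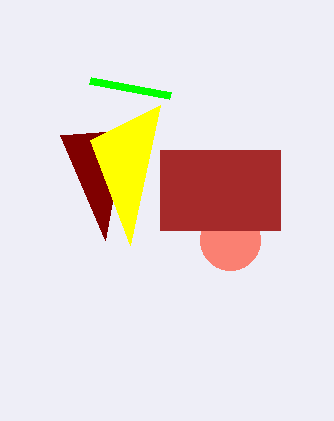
a_1 = 230; b_1 = 240; c_1 = 30; p_2 = 90; q_2 = 80; s_3 = 105; t_3 = 240; s_4 = 90; t_4 = 140; p_5 = 160; q_5 = 150; s_5 = 280; t_5 = 230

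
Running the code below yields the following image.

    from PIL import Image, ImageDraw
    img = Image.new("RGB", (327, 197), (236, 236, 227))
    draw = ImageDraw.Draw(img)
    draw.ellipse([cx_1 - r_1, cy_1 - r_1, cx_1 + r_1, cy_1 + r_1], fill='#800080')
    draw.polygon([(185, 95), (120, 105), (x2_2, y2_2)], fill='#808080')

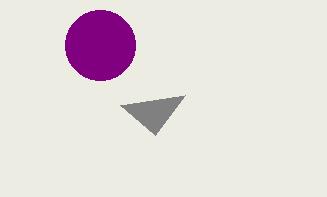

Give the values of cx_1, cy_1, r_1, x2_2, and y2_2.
cx_1 = 100, cy_1 = 45, r_1 = 35, x2_2 = 155, y2_2 = 135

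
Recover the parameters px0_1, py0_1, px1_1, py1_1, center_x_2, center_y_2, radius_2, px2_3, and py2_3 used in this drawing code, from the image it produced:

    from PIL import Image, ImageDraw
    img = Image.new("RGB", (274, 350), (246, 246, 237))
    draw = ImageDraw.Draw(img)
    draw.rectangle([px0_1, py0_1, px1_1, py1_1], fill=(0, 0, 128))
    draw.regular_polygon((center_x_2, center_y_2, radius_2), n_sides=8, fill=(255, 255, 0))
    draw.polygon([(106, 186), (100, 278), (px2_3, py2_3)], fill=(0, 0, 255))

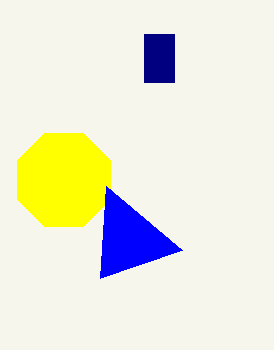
px0_1 = 144; py0_1 = 34; px1_1 = 174; py1_1 = 82; center_x_2 = 64; center_y_2 = 180; radius_2 = 50; px2_3 = 182; py2_3 = 250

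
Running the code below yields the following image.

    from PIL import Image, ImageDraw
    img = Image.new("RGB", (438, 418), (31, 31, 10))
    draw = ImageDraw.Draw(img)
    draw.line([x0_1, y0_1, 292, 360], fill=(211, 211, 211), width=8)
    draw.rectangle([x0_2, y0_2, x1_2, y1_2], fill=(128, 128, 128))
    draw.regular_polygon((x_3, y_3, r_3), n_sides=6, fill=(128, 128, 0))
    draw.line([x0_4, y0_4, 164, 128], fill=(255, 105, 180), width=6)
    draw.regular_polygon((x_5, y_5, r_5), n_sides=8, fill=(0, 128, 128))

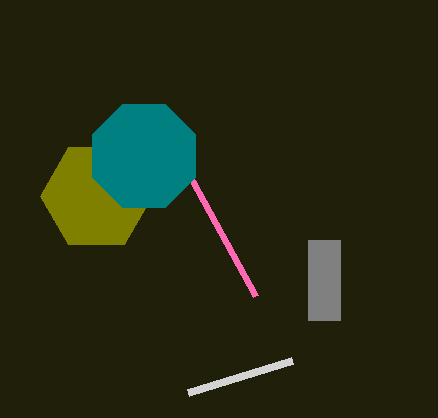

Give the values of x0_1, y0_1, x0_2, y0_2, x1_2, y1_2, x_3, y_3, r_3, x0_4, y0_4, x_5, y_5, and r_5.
x0_1 = 188; y0_1 = 392; x0_2 = 308; y0_2 = 240; x1_2 = 340; y1_2 = 320; x_3 = 96; y_3 = 196; r_3 = 56; x0_4 = 256; y0_4 = 296; x_5 = 144; y_5 = 156; r_5 = 56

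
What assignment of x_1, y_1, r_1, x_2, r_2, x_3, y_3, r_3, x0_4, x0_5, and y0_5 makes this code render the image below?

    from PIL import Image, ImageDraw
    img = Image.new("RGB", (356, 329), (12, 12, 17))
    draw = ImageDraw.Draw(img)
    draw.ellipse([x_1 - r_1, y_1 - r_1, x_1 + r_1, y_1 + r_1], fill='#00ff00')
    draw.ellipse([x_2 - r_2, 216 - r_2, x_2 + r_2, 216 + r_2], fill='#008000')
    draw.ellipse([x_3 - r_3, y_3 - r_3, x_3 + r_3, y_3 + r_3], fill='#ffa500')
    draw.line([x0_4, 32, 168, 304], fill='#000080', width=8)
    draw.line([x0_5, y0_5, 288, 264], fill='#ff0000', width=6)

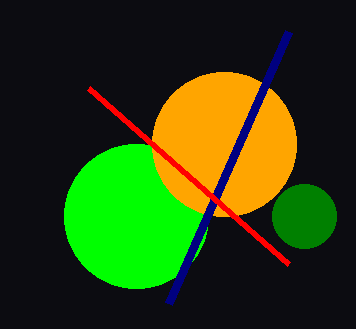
x_1 = 136
y_1 = 216
r_1 = 72
x_2 = 304
r_2 = 32
x_3 = 224
y_3 = 144
r_3 = 72
x0_4 = 288
x0_5 = 88
y0_5 = 88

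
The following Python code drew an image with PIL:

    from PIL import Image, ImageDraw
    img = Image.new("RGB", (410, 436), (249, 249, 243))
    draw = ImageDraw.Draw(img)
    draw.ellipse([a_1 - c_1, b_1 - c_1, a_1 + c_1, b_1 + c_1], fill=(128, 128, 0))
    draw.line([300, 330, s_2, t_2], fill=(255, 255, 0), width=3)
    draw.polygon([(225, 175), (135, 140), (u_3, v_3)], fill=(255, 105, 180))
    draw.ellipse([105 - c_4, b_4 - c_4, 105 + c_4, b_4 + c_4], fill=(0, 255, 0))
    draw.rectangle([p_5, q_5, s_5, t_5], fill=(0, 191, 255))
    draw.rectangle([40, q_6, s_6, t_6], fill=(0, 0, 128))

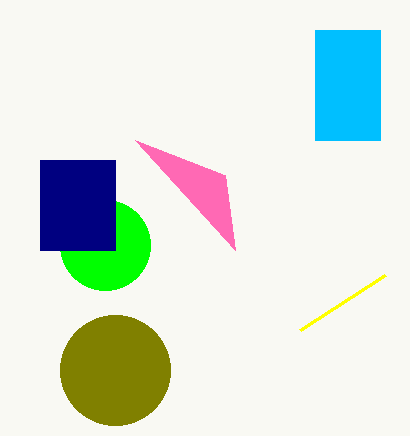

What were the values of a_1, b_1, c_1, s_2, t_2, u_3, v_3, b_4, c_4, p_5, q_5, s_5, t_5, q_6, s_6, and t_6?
a_1 = 115; b_1 = 370; c_1 = 55; s_2 = 385; t_2 = 275; u_3 = 235; v_3 = 250; b_4 = 245; c_4 = 45; p_5 = 315; q_5 = 30; s_5 = 380; t_5 = 140; q_6 = 160; s_6 = 115; t_6 = 250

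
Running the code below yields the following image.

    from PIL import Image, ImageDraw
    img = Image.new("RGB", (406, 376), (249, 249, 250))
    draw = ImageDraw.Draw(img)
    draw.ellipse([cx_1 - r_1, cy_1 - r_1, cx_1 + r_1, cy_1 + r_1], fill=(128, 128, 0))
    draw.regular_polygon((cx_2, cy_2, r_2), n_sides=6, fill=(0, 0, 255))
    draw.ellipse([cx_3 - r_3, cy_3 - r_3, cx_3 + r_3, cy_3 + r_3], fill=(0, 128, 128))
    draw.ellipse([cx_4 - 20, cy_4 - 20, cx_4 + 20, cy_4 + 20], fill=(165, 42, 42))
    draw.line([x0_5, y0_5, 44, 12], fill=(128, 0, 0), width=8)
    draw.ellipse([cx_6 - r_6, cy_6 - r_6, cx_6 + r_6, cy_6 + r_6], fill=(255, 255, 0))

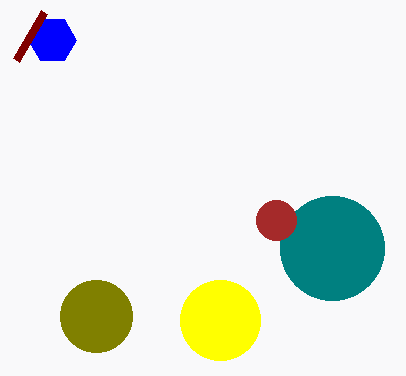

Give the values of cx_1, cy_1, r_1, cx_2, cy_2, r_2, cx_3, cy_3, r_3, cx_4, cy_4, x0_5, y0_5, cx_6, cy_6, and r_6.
cx_1 = 96
cy_1 = 316
r_1 = 36
cx_2 = 52
cy_2 = 40
r_2 = 24
cx_3 = 332
cy_3 = 248
r_3 = 52
cx_4 = 276
cy_4 = 220
x0_5 = 16
y0_5 = 60
cx_6 = 220
cy_6 = 320
r_6 = 40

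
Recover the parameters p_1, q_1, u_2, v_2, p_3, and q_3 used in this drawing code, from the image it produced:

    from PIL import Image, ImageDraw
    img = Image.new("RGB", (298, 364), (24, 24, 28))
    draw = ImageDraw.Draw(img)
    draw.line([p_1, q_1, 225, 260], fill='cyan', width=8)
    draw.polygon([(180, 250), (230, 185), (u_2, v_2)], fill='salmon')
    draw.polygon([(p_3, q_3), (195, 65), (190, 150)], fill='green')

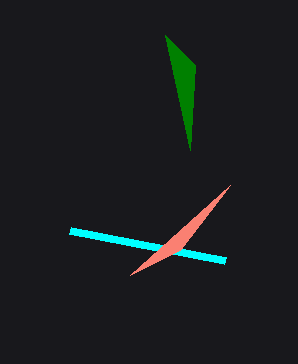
p_1 = 70; q_1 = 230; u_2 = 130; v_2 = 275; p_3 = 165; q_3 = 35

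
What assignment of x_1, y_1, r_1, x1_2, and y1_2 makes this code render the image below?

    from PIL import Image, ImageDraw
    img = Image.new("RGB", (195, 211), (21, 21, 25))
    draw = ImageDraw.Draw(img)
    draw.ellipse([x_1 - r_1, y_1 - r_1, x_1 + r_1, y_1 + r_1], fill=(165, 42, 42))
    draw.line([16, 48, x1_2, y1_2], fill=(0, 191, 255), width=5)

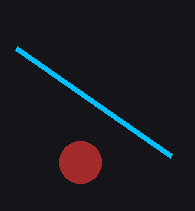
x_1 = 80, y_1 = 162, r_1 = 21, x1_2 = 171, y1_2 = 156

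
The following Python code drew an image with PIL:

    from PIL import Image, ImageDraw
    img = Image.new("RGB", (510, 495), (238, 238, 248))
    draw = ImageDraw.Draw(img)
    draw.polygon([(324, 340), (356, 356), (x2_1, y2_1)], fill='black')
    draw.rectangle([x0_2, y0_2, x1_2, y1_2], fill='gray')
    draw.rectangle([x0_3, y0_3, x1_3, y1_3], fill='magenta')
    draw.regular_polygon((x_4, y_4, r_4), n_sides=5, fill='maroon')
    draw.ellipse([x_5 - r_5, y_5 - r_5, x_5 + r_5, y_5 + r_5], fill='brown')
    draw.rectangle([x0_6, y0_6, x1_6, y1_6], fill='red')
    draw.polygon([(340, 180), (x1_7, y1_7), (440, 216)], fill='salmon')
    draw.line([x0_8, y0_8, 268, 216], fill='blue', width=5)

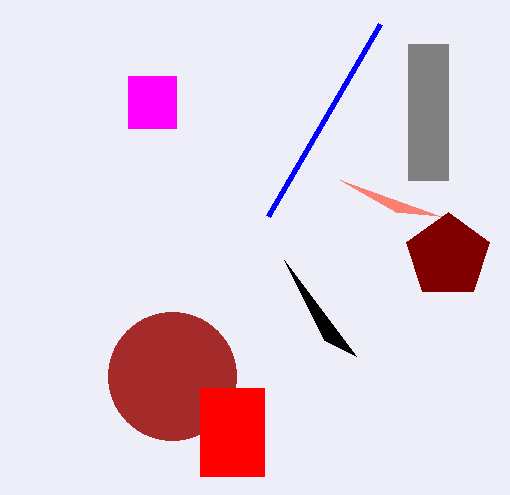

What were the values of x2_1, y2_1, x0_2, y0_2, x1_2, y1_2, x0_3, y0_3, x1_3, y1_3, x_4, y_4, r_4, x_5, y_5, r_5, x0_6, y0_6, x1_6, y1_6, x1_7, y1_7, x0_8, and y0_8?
x2_1 = 284
y2_1 = 260
x0_2 = 408
y0_2 = 44
x1_2 = 448
y1_2 = 180
x0_3 = 128
y0_3 = 76
x1_3 = 176
y1_3 = 128
x_4 = 448
y_4 = 256
r_4 = 44
x_5 = 172
y_5 = 376
r_5 = 64
x0_6 = 200
y0_6 = 388
x1_6 = 264
y1_6 = 476
x1_7 = 396
y1_7 = 212
x0_8 = 380
y0_8 = 24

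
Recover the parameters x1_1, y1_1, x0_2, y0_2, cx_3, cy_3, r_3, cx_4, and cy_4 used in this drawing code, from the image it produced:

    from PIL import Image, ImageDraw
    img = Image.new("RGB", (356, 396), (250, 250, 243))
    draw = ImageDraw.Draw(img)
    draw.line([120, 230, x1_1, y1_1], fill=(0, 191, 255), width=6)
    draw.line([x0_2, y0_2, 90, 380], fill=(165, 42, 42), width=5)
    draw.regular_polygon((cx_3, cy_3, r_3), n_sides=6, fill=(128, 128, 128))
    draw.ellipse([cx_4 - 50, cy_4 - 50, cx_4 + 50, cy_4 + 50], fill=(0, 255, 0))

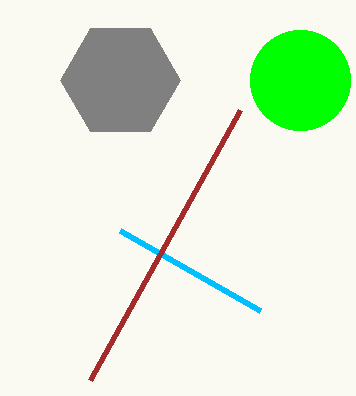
x1_1 = 260
y1_1 = 310
x0_2 = 240
y0_2 = 110
cx_3 = 120
cy_3 = 80
r_3 = 60
cx_4 = 300
cy_4 = 80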